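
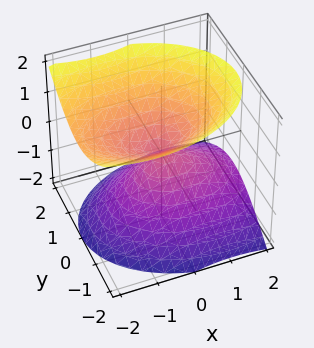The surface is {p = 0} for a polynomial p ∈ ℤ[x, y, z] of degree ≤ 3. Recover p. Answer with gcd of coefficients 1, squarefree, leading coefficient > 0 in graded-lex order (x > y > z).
1. I count 2 distinct pieces. They look like related sheets of one shape, so recover p as a whole.
2. deg p = 2. No degree-1 surface has this shape.
3. Checking where it meets the axes: it crosses the y-axis at the gridline y = 0; one x-axis crossing is at x = 0.
4. Together with the visible shape, these determine p as stated.

x^2 + x*z + 2*y^2 - 2*z^2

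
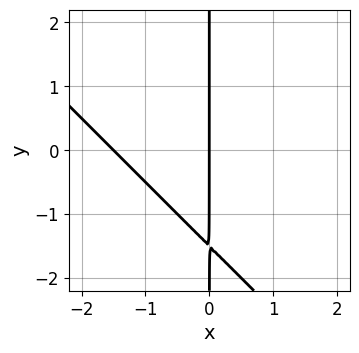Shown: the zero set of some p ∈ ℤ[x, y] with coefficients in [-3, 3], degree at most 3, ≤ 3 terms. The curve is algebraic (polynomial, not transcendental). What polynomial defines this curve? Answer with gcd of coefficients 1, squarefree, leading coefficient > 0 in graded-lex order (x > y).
2*x^2 + 2*x*y + 3*x

deg p = 2. No degree-1 curve has this shape.
From the visible intercepts: the visible y-axis segment lies entirely on the curve; one x-axis crossing is at x = 0.
Solving for integer coefficients yields p as stated.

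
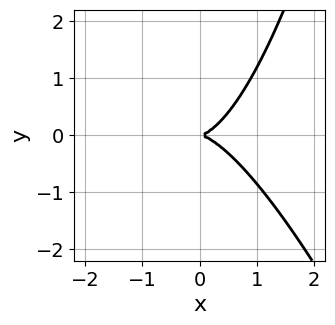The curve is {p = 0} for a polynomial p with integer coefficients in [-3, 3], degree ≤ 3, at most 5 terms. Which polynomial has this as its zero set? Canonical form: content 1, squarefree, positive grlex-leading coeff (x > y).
3*x^3 + x^2*y - 3*y^2

First, the degree is 3 — the shape is more complex than any degree-2 curve.
Next, observable constraints: it meets the y-axis at y = 0 (among the integer gridlines); it crosses the x-axis at the gridline x = 0.
Finally, these observations pin down the coefficients.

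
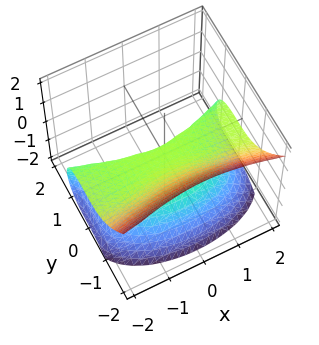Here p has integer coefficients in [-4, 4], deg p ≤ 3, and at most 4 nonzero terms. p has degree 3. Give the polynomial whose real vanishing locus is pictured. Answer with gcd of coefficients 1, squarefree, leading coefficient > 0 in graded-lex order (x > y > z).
(a) Degree: no degree-2 surface has this shape, so deg p = 3.
(b) From the visible intercepts: it meets the y-axis at y = 0 (among the integer gridlines); it meets the z-axis at z = 0 (among the integer gridlines).
(c) These observations pin down the coefficients. Check: (2, 0, 0) on the x-axis lies on the surface, and p(2, 0, 0) = 0. ✓

x^2*z + 2*y^3 + 3*z^2 + z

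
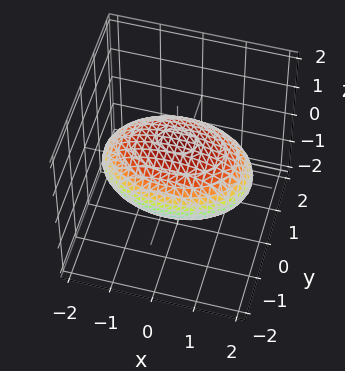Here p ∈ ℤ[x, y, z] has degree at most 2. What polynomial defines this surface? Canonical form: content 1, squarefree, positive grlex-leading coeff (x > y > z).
x^2 + 2*y^2 + 3*z^2 - 3

First, degree: a closed, bounded, convex surface; a quadric, so deg p = 2.
Then, symmetries: the z ↦ −z reflection is a symmetry, so z appears only in even powers; mirror symmetry y ↦ −y ⇒ only even powers of y; mirror symmetry x ↦ −x ⇒ only even powers of x.
Next, from the visible intercepts: among the integer gridlines, it crosses the z-axis at z ∈ {-1, 1}.
Finally, matching integer coefficients to the picture gives p.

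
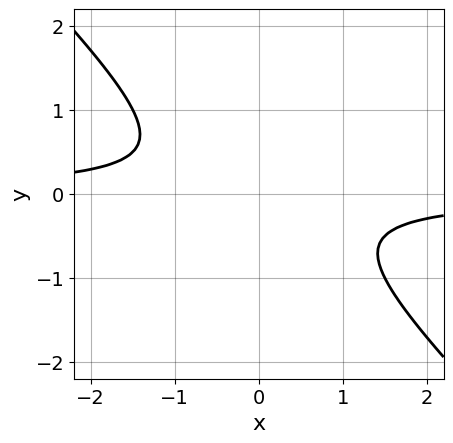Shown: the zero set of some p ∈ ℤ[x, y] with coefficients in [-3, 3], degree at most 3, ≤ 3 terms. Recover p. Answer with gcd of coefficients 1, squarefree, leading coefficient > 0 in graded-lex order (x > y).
2*x*y + 2*y^2 + 1

First, degree: the shape is more complex than any degree-1 curve, so deg p = 2.
Then, from the axis intercepts and sections: the curve avoids every integer x-axis point in the box; no y-intercept at any integer in the box.
Finally, assembling these constraints gives the stated polynomial.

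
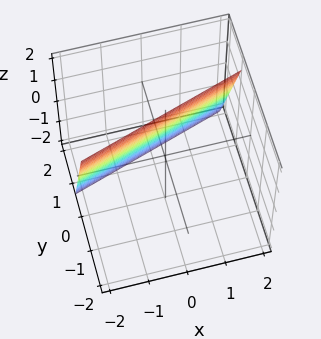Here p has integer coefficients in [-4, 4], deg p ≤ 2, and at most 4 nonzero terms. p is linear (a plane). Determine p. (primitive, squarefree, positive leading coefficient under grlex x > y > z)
x - 3*y - z + 2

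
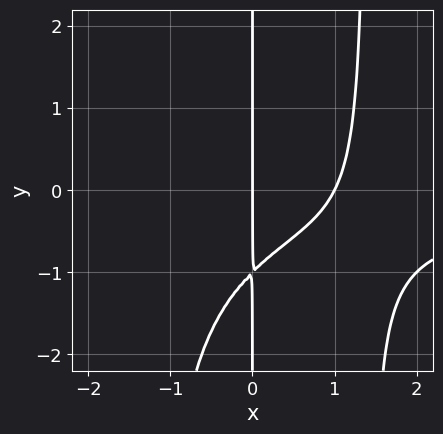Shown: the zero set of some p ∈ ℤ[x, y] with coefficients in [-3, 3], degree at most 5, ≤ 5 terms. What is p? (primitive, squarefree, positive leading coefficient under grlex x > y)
The degree is 4 — a generic line meets the curve in up to 4 points.
From the axis intercepts and sections: the x-axis gridline crossings are at x ∈ {0, 1}; the visible y-axis segment lies entirely on the curve.
Fitting integer coefficients to these (and the overall shape) gives p.

x^3*y + 2*x^2 - 2*x*y - 2*x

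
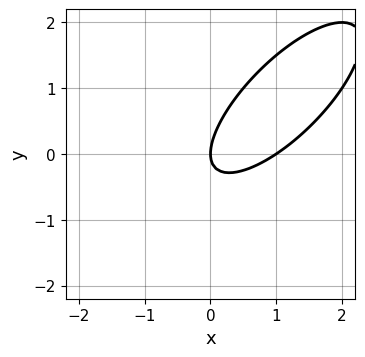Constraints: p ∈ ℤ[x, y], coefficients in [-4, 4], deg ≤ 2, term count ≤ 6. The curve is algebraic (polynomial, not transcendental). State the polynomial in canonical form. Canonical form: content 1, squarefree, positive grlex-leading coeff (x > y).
1. The degree is 2 — a generic line meets the curve in up to 2 points.
2. From the axis intercepts and sections: the x-axis gridline crossings are at x ∈ {0, 1}; it meets the y-axis at y = 0 (among the integer gridlines).
3. Matching integer coefficients to the picture gives p.

2*x^2 - 3*x*y + 2*y^2 - 2*x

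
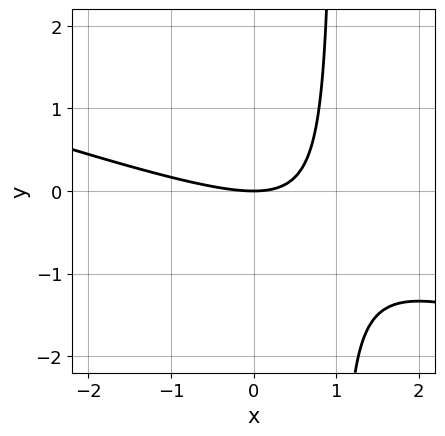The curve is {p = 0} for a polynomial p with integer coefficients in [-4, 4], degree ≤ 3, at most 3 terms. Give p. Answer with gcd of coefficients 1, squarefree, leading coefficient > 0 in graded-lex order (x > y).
First, degree: a generic line meets the curve in up to 2 points, so deg p = 2.
Next, reading off the gridlines: it meets the x-axis at x = 0 (among the integer gridlines); it meets the y-axis at y = 0 (among the integer gridlines).
Finally, these observations pin down the coefficients.

x^2 + 3*x*y - 3*y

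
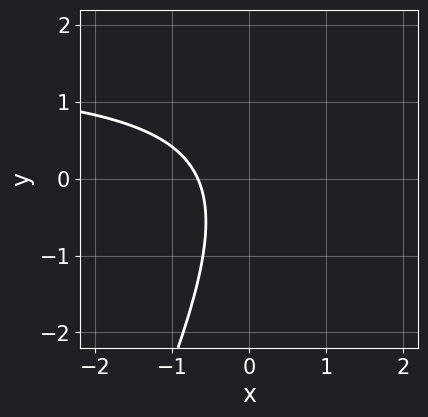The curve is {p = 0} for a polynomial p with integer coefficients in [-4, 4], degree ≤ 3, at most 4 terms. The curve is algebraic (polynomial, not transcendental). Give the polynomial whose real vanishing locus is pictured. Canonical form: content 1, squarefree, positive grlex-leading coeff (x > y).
(a) Degree: no degree-1 curve has this shape, so deg p = 2.
(b) From the axis intercepts and sections: it misses every integer gridline on the y-axis.
(c) Putting this together gives p.

2*x*y - y^2 - 3*x - 2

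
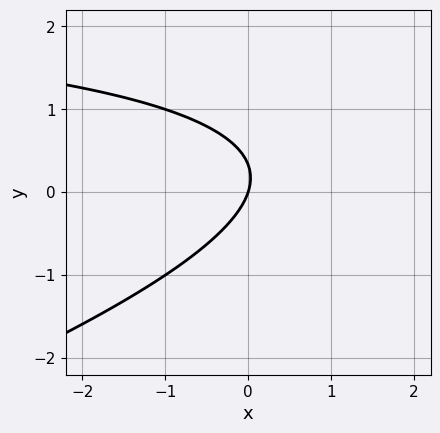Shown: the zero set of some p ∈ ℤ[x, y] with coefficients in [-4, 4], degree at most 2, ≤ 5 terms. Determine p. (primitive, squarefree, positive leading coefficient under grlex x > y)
x*y - 3*y^2 - 3*x + y

(a) The degree is 2 — the shape is more complex than any degree-1 curve.
(b) From the visible intercepts: it crosses the y-axis at the gridline y = 0; it crosses the x-axis at the gridline x = 0.
(c) The integer polynomial consistent with all of this is the stated p.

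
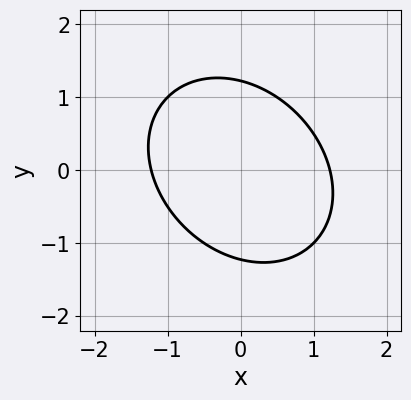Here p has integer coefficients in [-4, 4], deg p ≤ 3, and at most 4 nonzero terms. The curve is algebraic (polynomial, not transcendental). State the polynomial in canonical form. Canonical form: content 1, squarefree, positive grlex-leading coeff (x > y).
2*x^2 + x*y + 2*y^2 - 3

(a) Degree: a generic line meets the curve in up to 2 points, so deg p = 2.
(b) The integer polynomial consistent with all of this is the stated p.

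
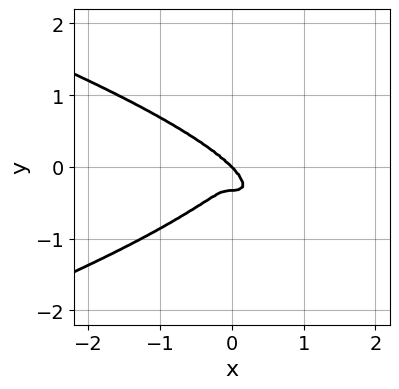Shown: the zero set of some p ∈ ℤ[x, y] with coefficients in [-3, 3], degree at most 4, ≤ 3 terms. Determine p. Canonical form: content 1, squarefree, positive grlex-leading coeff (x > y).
1. The degree is 4 — the shape is more complex than any degree-3 curve.
2. Against the integer gridlines: it meets the x-axis at x = 0 (among the integer gridlines); it meets the y-axis at y = 0 (among the integer gridlines).
3. These observations pin down the coefficients.

3*y^4 + x^3 + y^3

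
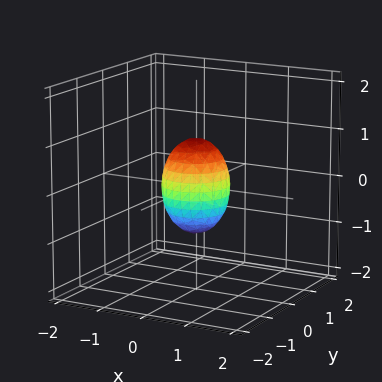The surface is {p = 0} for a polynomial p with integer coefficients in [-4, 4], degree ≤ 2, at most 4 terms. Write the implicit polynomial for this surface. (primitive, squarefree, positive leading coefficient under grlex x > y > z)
2*x^2 + 2*y^2 + z^2 - 1

First, the degree is 2 — bounded and convex; a quadric.
Then, symmetries: it's symmetric under z → −z, forcing even powers of z; rotational symmetry about the z-axis ⇒ p depends on x, y only through x² + y².
Then, from the visible intercepts: among the integer gridlines, it crosses the z-axis at z ∈ {-1, 1}; a circular section at z = 0 has radius between 0 and 1.
Finally, the integer polynomial consistent with all of this is the stated p.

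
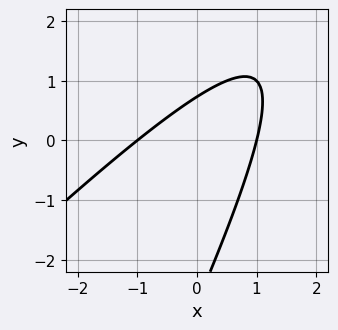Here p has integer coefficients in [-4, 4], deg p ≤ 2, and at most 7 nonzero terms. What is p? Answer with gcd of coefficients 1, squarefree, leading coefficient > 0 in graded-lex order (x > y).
(a) Degree: the shape is more complex than any degree-1 curve, so deg p = 2.
(b) From the axis intercepts and sections: among the integer gridlines, it crosses the x-axis at x ∈ {-1, 1}.
(c) Together with the visible shape, these determine p as stated.

2*x^2 - 3*x*y + y^2 + 2*y - 2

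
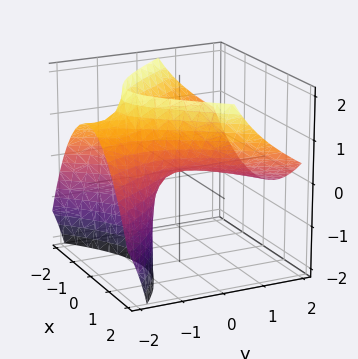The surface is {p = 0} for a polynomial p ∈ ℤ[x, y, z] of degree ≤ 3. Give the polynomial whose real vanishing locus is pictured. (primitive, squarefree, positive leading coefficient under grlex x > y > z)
2*x^2 - y^2 - 3*y*z - 3*z

1. The degree is 2 — no degree-1 surface has this shape.
2. Reading off the gridlines: it meets the z-axis at z = 0 (among the integer gridlines); it meets the x-axis at x = 0 (among the integer gridlines); it meets the y-axis at y = 0 (among the integer gridlines).
3. Fitting integer coefficients to these (and the overall shape) gives p.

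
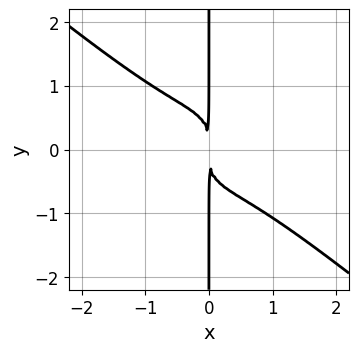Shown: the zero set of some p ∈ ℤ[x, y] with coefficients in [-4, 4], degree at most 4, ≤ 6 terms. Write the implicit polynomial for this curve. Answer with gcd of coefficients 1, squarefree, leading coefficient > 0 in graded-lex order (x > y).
3*x^4 - 2*x^2*y^2 + 3*x*y^3 + 3*x^2

(a) deg p = 4. A generic line meets the curve in up to 4 points.
(b) From the axis intercepts and sections: every point of the y-axis in the box is on the curve.
(c) These observations pin down the coefficients.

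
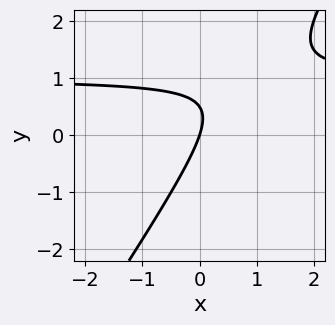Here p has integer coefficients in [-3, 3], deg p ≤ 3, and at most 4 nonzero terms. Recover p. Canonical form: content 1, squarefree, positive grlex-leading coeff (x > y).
First, deg p = 2.
Next, from the axis intercepts and sections: it crosses the y-axis at the gridline y = 0; it crosses the x-axis at the gridline x = 0.
Finally, these observations pin down the coefficients.

3*x*y - 2*y^2 - 3*x + y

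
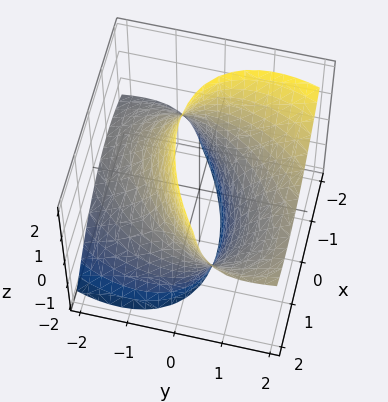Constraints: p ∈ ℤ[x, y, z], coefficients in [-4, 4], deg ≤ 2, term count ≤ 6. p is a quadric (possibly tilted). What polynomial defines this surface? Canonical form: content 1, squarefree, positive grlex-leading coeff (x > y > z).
First, the degree is 2 — no degree-1 surface has this shape.
Then, against the integer gridlines: the surface avoids every integer z-axis point in the box.
Finally, matching integer coefficients to the picture gives p.

x^2 - x*y + y^2 - 2*y*z - 2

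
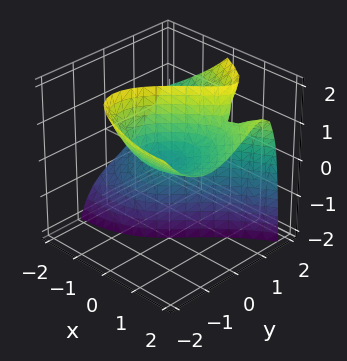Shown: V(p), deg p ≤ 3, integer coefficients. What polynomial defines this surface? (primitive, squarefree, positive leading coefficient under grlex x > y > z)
y^3 - x^2 + 2*x*z - 2*y*z

1. Degree: no degree-2 surface has this shape, so deg p = 3.
2. Reading off the gridlines: it crosses the x-axis at the gridline x = 0; one y-axis crossing is at y = 0; every point of the z-axis in the box is on the surface.
3. Solving for integer coefficients yields p as stated.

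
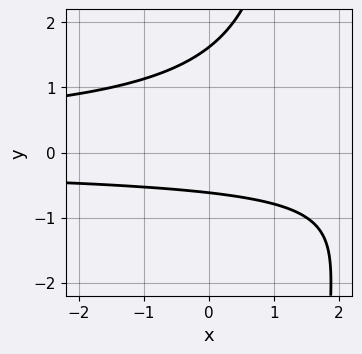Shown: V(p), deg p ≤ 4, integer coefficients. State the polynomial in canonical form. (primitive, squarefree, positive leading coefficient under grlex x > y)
2*x*y^2 - 3*y^2 + 3*y + 3

(a) The degree is 3 — a generic line meets the curve in up to 3 points.
(b) From the axis intercepts and sections: it misses every integer gridline on the x-axis.
(c) Fitting integer coefficients to these (and the overall shape) gives p.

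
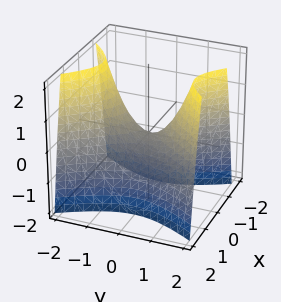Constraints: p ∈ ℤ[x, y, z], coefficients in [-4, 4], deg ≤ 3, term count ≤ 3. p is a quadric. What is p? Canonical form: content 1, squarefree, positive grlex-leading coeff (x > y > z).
1. Degree: a hyperbolic paraboloid; a quadric, so deg p = 2.
2. Symmetries: mirror symmetry y ↦ −y ⇒ only even powers of y; it's symmetric under x → −x, forcing even powers of x.
3. Observable constraints: it crosses the z-axis at the gridline z = 0; one y-axis crossing is at y = 0; it crosses the x-axis at the gridline x = 0.
4. Putting this together gives p.

2*x^2 - y^2 + z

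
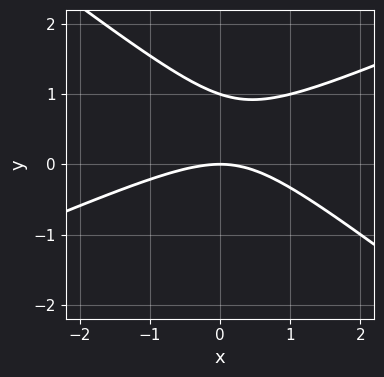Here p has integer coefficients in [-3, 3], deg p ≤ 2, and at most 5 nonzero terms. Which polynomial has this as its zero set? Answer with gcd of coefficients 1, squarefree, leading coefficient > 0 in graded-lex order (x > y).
First, the degree is 2 — no degree-1 curve has this shape.
Then, checking where it meets the axes: one x-axis crossing is at x = 0; among the integer gridlines, it crosses the y-axis at y ∈ {0, 1}.
Finally, together with the visible shape, these determine p as stated.

x^2 - x*y - 3*y^2 + 3*y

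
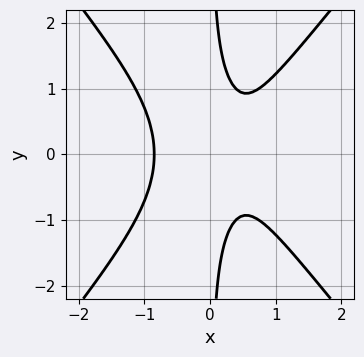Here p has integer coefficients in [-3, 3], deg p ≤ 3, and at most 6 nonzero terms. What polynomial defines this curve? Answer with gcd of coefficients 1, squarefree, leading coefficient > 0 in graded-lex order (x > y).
3*x^3 - 2*x*y^2 - x + 1

(a) The degree is 3 — no degree-2 curve has this shape.
(b) Symmetries: the y ↦ −y reflection is a symmetry, so y appears only in even powers.
(c) From the visible intercepts: it misses every integer gridline on the y-axis.
(d) Fitting integer coefficients to these (and the overall shape) gives p.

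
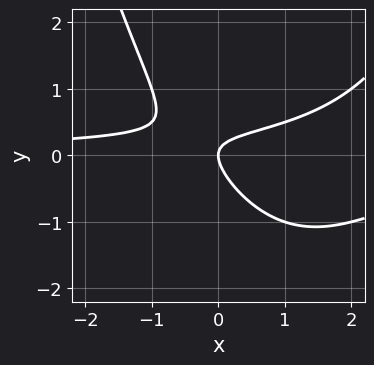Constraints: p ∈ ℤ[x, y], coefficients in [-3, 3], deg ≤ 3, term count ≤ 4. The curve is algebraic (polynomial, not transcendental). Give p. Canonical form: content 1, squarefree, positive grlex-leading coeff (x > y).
First, degree: the shape is more complex than any degree-2 curve, so deg p = 3.
Next, from the visible intercepts: one x-axis crossing is at x = 0; it crosses the y-axis at the gridline y = 0.
Finally, these observations pin down the coefficients.

x^2*y - 2*x*y - 2*y^2 + x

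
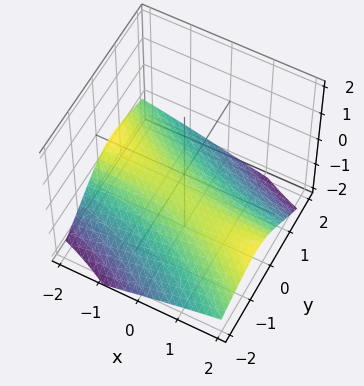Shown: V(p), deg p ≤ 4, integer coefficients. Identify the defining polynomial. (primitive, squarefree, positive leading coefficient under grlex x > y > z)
2*x*y*z - 2*z^3 - 3*y^2 + z^2 - 3

First, deg p = 3.
Then, reading off the gridlines: the surface avoids every integer x-axis point in the box; the surface avoids every integer y-axis point in the box; it crosses the z-axis at the gridline z = -1.
Finally, fitting integer coefficients to these (and the overall shape) gives p.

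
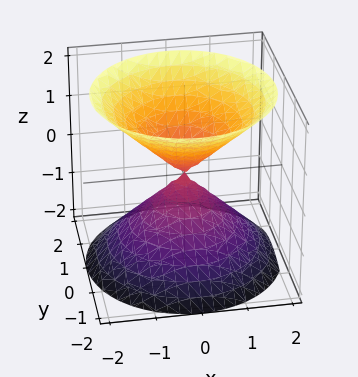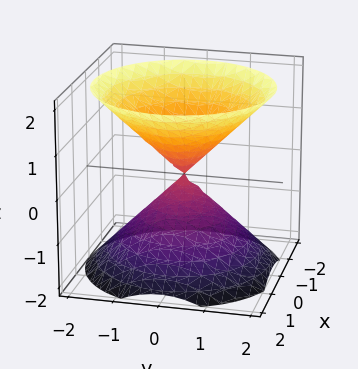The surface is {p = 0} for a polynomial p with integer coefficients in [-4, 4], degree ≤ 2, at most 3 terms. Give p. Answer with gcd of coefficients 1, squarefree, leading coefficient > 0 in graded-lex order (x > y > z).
x^2 + y^2 - z^2

1. The picture has 2 separate pieces. They look like related sheets of one shape, so recover p as a whole.
2. deg p = 2. Two nappes meeting at a single point; a quadric.
3. Symmetries: the z ↦ −z reflection is a symmetry, so z appears only in even powers; rotational symmetry about the z-axis ⇒ p depends on x, y only through x² + y².
4. From the visible intercepts: it meets the y-axis at y = 0 (among the integer gridlines); it crosses the z-axis at the gridline z = 0; it crosses the x-axis at the gridline x = 0.
5. Assembling these constraints gives the stated polynomial.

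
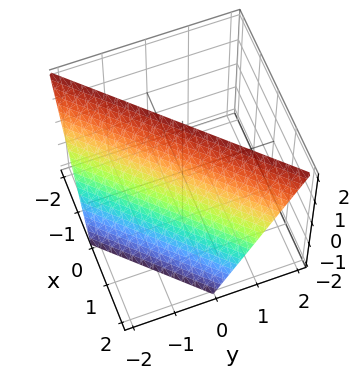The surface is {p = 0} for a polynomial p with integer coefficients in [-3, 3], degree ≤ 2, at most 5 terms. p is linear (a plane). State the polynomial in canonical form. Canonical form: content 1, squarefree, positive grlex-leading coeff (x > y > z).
First, the degree is 1 — the surface is flat (a plane).
Next, checking where it meets the axes: it crosses the x-axis at the gridline x = 1; it meets the z-axis at z = 2 (among the integer gridlines); one y-axis crossing is at y = -1.
Finally, together with the visible shape, these determine p as stated.

2*x - 2*y + z - 2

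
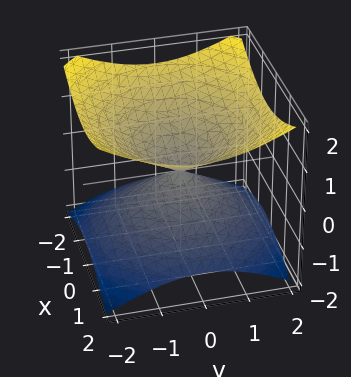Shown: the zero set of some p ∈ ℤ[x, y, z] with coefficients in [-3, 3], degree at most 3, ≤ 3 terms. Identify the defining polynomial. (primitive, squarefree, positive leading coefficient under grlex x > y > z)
x^2 + y^2 - 2*z^2

First, deg p = 2. Two nappes meeting at a single point; a quadric.
Next, symmetries: the z ↦ −z reflection is a symmetry, so z appears only in even powers; the z-axis is an axis of rotation, so x and y enter only as x² + y².
Next, from the axis intercepts and sections: it crosses the x-axis at the gridline x = 0; a circular section at z = -1 has radius between 1 and 2.
Finally, fitting integer coefficients to these (and the overall shape) gives p.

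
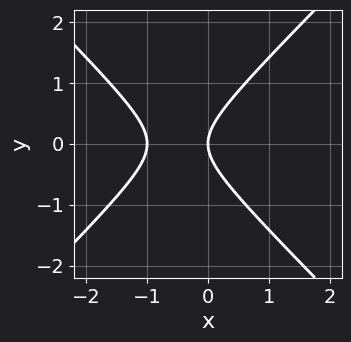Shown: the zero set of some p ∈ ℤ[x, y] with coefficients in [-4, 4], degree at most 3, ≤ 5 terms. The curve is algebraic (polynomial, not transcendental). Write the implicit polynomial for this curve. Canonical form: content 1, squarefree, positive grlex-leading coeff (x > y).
x^2 - y^2 + x

1. Degree: no degree-1 curve has this shape, so deg p = 2.
2. Symmetries: mirror symmetry y ↦ −y ⇒ only even powers of y.
3. From the axis intercepts and sections: one y-axis crossing is at y = 0; the x-axis gridline crossings are at x ∈ {-1, 0}.
4. Together with the visible shape, these determine p as stated.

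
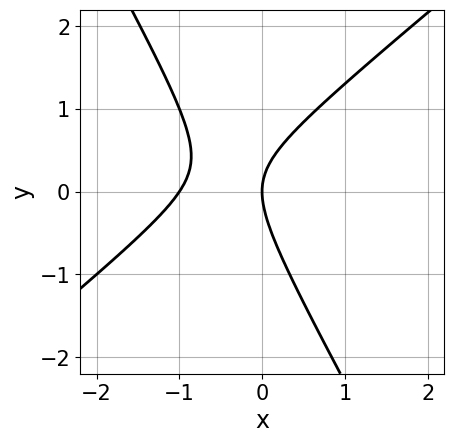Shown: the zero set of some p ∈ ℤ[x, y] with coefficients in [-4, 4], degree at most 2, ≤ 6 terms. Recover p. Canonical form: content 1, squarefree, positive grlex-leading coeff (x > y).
3*x^2 - 2*x*y - 2*y^2 + 3*x

The degree is 2 — a generic line meets the curve in up to 2 points.
Checking where it meets the axes: it crosses the y-axis at the gridline y = 0; among the integer gridlines, it crosses the x-axis at x ∈ {-1, 0}.
Solving for integer coefficients yields p as stated.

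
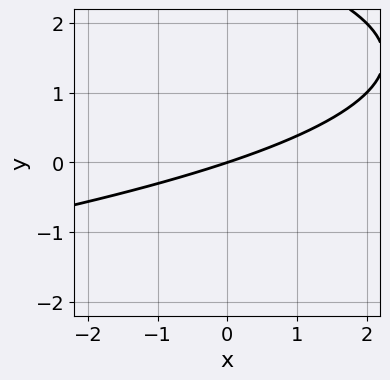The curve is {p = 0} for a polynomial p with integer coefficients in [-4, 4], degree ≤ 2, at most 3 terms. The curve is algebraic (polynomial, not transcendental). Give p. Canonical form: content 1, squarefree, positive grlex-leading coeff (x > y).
Degree: the shape is more complex than any degree-1 curve, so deg p = 2.
Checking where it meets the axes: one x-axis crossing is at x = 0; it meets the y-axis at y = 0 (among the integer gridlines).
Putting this together gives p.

y^2 + x - 3*y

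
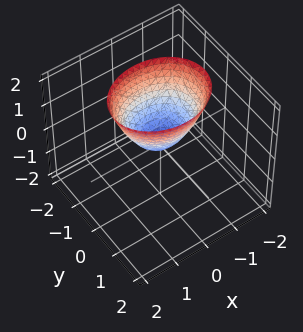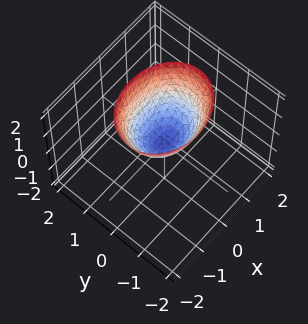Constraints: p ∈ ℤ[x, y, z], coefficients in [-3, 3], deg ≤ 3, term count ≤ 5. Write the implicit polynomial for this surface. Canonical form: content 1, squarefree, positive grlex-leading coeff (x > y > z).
The degree is 2 — a paraboloid; a quadric.
Symmetries: the x ↦ −x reflection is a symmetry, so x appears only in even powers; it's symmetric under y → −y, forcing even powers of y.
Observable constraints: one y-axis crossing is at y = 0; one z-axis crossing is at z = 0.
Assembling these constraints gives the stated polynomial.

2*x^2 + 3*y^2 - 2*z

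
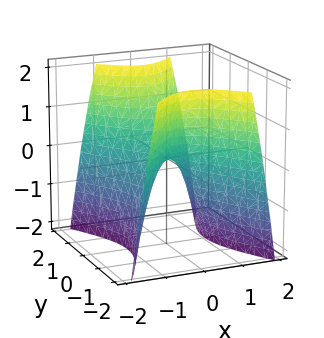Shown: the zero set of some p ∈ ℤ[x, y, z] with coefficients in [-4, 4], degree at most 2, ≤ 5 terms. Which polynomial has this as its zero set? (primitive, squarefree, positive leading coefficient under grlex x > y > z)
2*x^2 - y^2 + z

(a) Degree: a hyperbolic paraboloid; a quadric, so deg p = 2.
(b) Symmetries: it's symmetric under x → −x, forcing even powers of x; mirror symmetry y ↦ −y ⇒ only even powers of y.
(c) Reading off the gridlines: it crosses the x-axis at the gridline x = 0; it meets the z-axis at z = 0 (among the integer gridlines); one y-axis crossing is at y = 0.
(d) The integer polynomial consistent with all of this is the stated p.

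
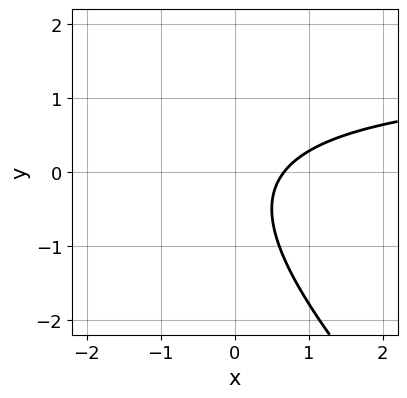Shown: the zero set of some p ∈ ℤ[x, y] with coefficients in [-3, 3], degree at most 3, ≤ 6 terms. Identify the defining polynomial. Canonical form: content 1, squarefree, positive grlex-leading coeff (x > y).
2*x*y + 2*y^2 - 3*x + y + 2

Degree: no degree-1 curve has this shape, so deg p = 2.
From the visible intercepts: it misses every integer gridline on the y-axis.
The integer polynomial consistent with all of this is the stated p.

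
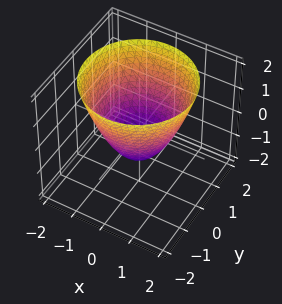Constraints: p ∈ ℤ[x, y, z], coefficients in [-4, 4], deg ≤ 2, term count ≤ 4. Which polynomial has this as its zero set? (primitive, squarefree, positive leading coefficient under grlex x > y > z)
(a) The degree is 2 — the shape is more complex than any degree-1 surface.
(b) Symmetries: the z-axis is an axis of rotation, so x and y enter only as x² + y².
(c) Reading off the gridlines: a circular section at z = 2 has radius between 1 and 2; it meets the z-axis at z = -1 (among the integer gridlines); among the integer gridlines, it crosses the y-axis at y ∈ {-1, 1}; the x-axis gridline crossings are at x ∈ {-1, 1}.
(d) Solving for integer coefficients yields p as stated.

x^2 + y^2 - z - 1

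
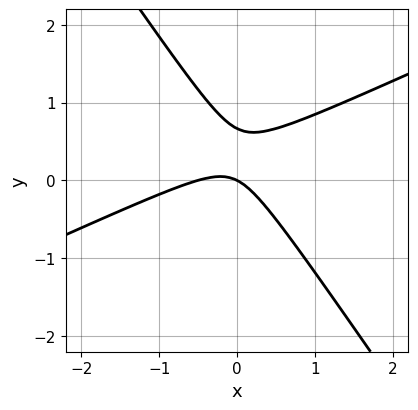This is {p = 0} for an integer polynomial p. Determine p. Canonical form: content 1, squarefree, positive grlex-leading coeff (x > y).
2*x^2 - 3*x*y - 3*y^2 + x + 2*y

First, degree: the shape is more complex than any degree-1 curve, so deg p = 2.
Then, from the axis intercepts and sections: one x-axis crossing is at x = 0; it meets the y-axis at y = 0 (among the integer gridlines).
Finally, matching integer coefficients to the picture gives p.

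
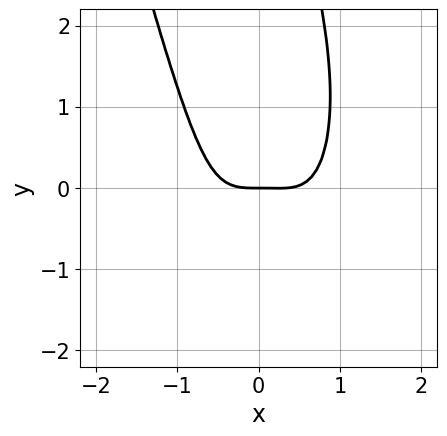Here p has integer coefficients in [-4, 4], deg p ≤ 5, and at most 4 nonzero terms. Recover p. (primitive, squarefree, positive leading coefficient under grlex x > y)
(a) deg p = 4.
(b) From the visible intercepts: one x-axis crossing is at x = 0; it meets the y-axis at y = 0 (among the integer gridlines).
(c) These observations pin down the coefficients.

3*x^4 - x^3 + x*y^2 - 2*y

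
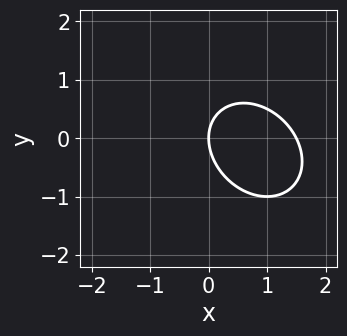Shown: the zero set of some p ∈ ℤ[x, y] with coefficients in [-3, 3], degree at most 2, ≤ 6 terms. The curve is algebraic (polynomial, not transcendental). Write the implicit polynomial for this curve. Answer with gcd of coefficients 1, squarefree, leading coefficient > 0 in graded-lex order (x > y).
2*x^2 + x*y + 2*y^2 - 3*x

1. The degree is 2 — no degree-1 curve has this shape.
2. From the visible intercepts: it crosses the y-axis at the gridline y = 0; one x-axis crossing is at x = 0.
3. The integer polynomial consistent with all of this is the stated p.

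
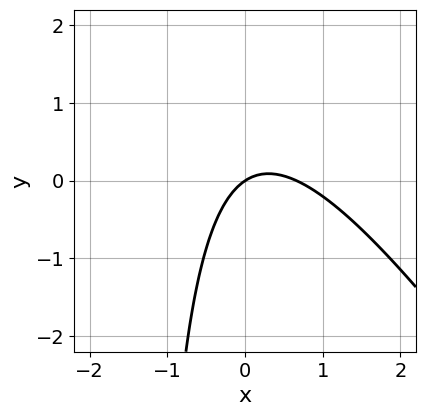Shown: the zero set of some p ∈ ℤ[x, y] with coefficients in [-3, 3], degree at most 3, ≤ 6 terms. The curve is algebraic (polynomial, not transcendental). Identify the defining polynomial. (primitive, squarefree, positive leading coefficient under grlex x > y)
First, degree: the shape is more complex than any degree-1 curve, so deg p = 2.
Then, reading off the gridlines: it crosses the x-axis at the gridline x = 0; it meets the y-axis at y = 0 (among the integer gridlines).
Finally, putting this together gives p.

3*x^2 + 2*x*y - 2*x + 3*y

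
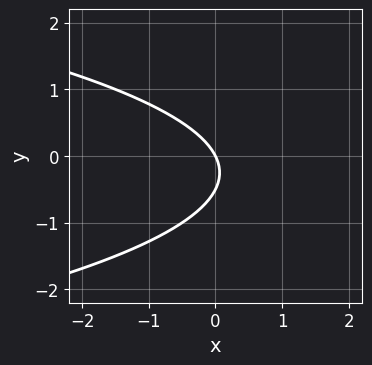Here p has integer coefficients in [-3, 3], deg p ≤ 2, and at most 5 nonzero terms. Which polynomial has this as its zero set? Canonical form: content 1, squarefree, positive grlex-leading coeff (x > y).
2*y^2 + 2*x + y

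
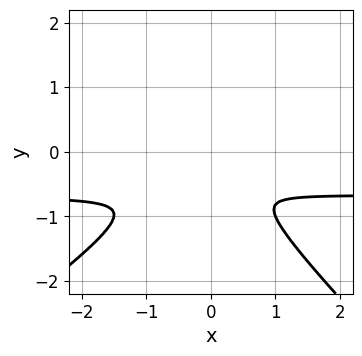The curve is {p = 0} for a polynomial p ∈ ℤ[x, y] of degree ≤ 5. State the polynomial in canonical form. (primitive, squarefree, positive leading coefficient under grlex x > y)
2*x^2*y^2 - x*y^3 - 3*y^4 - 3*x^2*y - 3*x^2

First, deg p = 4. A generic line meets the curve in up to 4 points.
Finally, solving for integer coefficients yields p as stated.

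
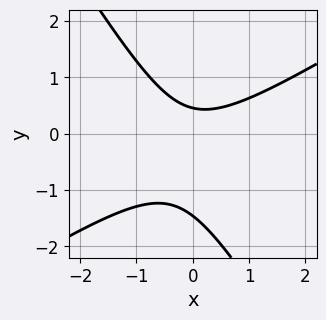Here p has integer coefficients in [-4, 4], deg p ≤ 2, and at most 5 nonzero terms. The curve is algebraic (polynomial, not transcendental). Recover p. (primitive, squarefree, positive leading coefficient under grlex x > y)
3*x^2 - 3*x*y - 3*y^2 - 3*y + 2

First, deg p = 2. The shape is more complex than any degree-1 curve.
Then, against the integer gridlines: no x-intercept at any integer in the box.
Finally, together with the visible shape, these determine p as stated.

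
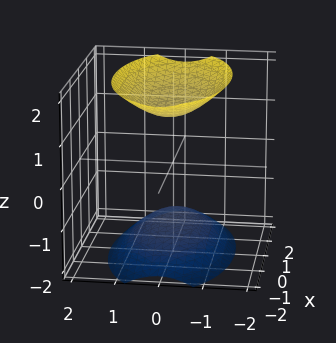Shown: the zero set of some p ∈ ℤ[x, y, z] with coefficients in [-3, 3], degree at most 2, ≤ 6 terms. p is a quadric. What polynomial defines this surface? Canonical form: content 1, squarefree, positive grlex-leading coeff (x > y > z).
x^2 + 3*y^2 - 2*z^2 + 3

I count 2 distinct pieces. Treating them together as one polynomial.
deg p = 2. Two sheets facing apart; a quadric.
Symmetries: it's symmetric under y → −y, forcing even powers of y; it's symmetric under z → −z, forcing even powers of z; mirror symmetry x ↦ −x ⇒ only even powers of x.
From the visible intercepts: it misses every integer gridline on the x-axis; it misses every integer gridline on the y-axis.
Putting this together gives p.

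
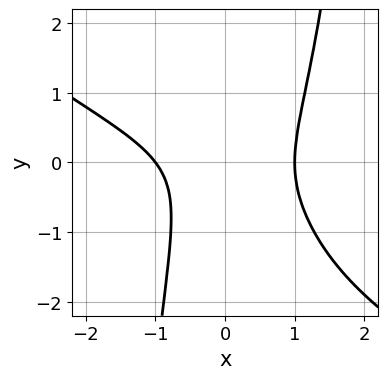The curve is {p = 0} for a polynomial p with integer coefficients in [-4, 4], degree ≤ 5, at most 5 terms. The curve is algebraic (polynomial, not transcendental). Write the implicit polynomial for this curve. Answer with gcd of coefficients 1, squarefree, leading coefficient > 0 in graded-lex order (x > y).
Degree: a generic line meets the curve in up to 4 points, so deg p = 4.
Against the integer gridlines: the x-axis gridline crossings are at x ∈ {-1, 1}; no y-intercept at any integer in the box.
The integer polynomial consistent with all of this is the stated p.

2*x^4 + 3*x^3*y - 3*x^2*y - 2*y^2 - 2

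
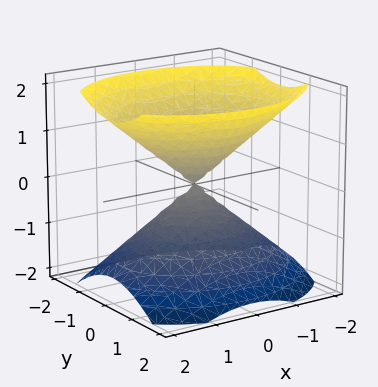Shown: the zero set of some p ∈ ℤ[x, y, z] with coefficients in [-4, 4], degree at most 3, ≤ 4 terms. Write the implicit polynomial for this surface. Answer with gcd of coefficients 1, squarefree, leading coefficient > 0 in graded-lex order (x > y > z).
2*x^2 + 3*y^2 - 3*z^2

First, there are 2 components. They look like related sheets of one shape, so recover p as a whole.
Next, deg p = 2. A double cone through the origin; a quadric.
Next, symmetries: it's symmetric under z → −z, forcing even powers of z; the x ↦ −x reflection is a symmetry, so x appears only in even powers; the y ↦ −y reflection is a symmetry, so y appears only in even powers.
Then, checking where it meets the axes: one x-axis crossing is at x = 0; it meets the z-axis at z = 0 (among the integer gridlines); it crosses the y-axis at the gridline y = 0.
Finally, assembling these constraints gives the stated polynomial.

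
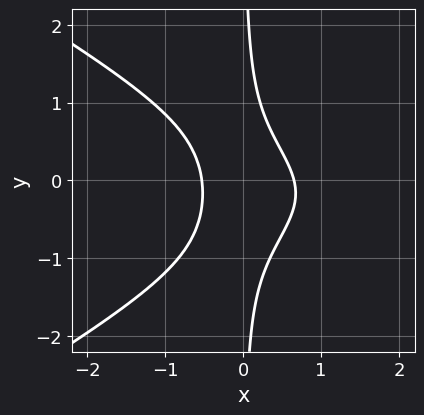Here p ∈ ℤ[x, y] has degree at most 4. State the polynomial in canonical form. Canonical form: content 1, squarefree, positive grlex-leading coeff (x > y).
1. Degree: the shape is more complex than any degree-2 curve, so deg p = 3.
2. Observable constraints: it misses every integer gridline on the y-axis.
3. Assembling these constraints gives the stated polynomial.

x^3 - 3*x*y^2 - 3*x^2 - x*y + 1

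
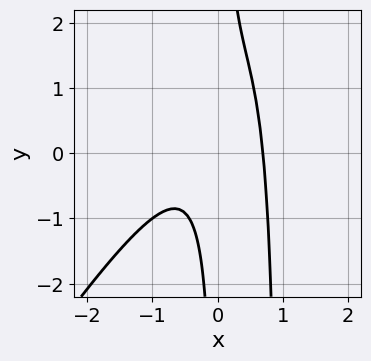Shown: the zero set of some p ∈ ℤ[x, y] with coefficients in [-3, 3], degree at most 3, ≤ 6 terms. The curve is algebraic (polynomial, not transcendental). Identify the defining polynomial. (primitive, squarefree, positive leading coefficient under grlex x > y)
3*x^3 - 2*x^2*y + 2*x*y - 1

The degree is 3 — a generic line meets the curve in up to 3 points.
Against the integer gridlines: no y-intercept at any integer in the box.
Together with the visible shape, these determine p as stated.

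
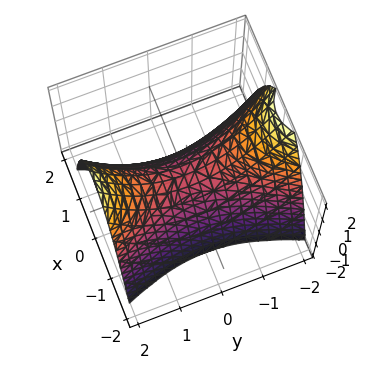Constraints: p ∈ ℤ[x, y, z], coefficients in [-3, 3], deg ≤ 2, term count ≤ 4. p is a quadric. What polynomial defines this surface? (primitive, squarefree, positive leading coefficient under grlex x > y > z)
3*x^2 - y^2 + 2*z

(a) The degree is 2 — a saddle surface; a quadric.
(b) Symmetries: it's symmetric under x → −x, forcing even powers of x; the y ↦ −y reflection is a symmetry, so y appears only in even powers.
(c) Reading off the gridlines: it meets the y-axis at y = 0 (among the integer gridlines); it meets the z-axis at z = 0 (among the integer gridlines); it crosses the x-axis at the gridline x = 0.
(d) These observations pin down the coefficients.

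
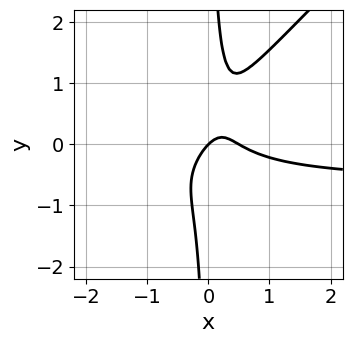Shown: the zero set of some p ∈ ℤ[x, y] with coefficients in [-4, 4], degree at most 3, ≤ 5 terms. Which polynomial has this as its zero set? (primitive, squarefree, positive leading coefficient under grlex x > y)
First, the degree is 3 — no degree-2 curve has this shape.
Next, from the visible intercepts: it crosses the y-axis at the gridline y = 0; it meets the x-axis at x = 0 (among the integer gridlines).
Finally, matching integer coefficients to the picture gives p.

3*x^2*y - 3*x*y^2 + 2*x^2 - x + y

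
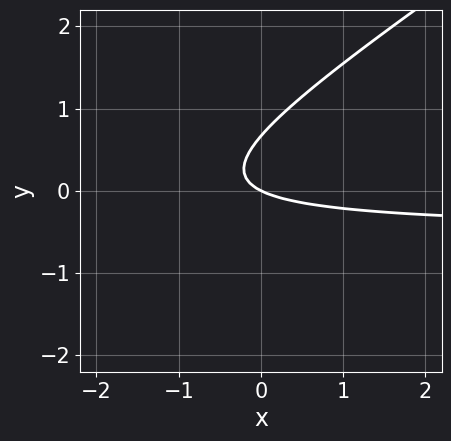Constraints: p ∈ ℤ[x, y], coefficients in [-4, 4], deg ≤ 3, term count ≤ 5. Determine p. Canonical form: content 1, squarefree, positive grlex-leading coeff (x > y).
1. deg p = 2. A generic line meets the curve in up to 2 points.
2. From the visible intercepts: it crosses the y-axis at the gridline y = 0; it crosses the x-axis at the gridline x = 0.
3. Putting this together gives p.

2*x*y - 3*y^2 + x + 2*y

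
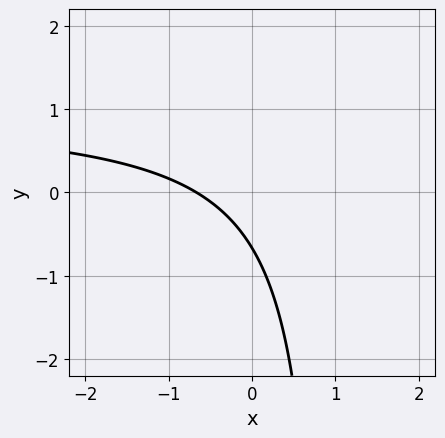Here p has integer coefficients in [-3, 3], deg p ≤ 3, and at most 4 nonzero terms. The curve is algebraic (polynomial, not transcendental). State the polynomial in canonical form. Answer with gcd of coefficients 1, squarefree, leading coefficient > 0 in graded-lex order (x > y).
3*x*y - 3*x - 3*y - 2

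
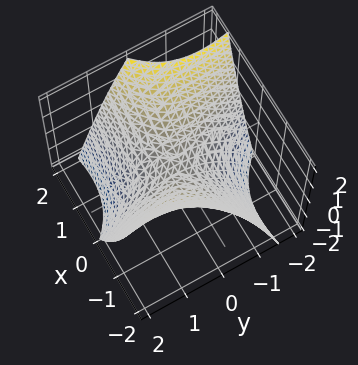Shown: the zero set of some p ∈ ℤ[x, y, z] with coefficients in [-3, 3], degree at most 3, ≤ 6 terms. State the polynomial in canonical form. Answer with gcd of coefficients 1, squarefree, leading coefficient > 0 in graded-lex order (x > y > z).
x^2 - 2*x*y - y^2 - 2*z

First, the degree is 2 — the shape is more complex than any degree-1 surface.
Then, observable constraints: one z-axis crossing is at z = 0; it crosses the y-axis at the gridline y = 0; it meets the x-axis at x = 0 (among the integer gridlines).
Finally, assembling these constraints gives the stated polynomial.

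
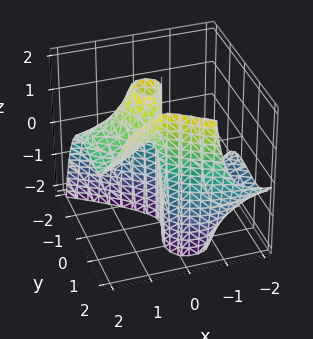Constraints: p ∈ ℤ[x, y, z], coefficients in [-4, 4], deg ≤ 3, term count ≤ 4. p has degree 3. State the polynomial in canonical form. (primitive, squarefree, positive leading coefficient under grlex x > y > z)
2*x^2*z - 2*y^3 + 3*y^2 - 3*x

First, degree: a generic line meets the surface in up to 3 points, so deg p = 3.
Next, from the axis intercepts and sections: one x-axis crossing is at x = 0; the visible z-axis segment lies entirely on the surface; one y-axis crossing is at y = 0.
Finally, matching integer coefficients to the picture gives p.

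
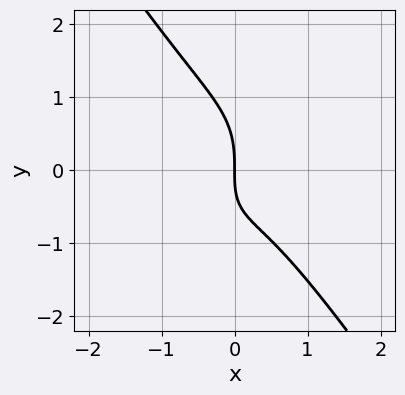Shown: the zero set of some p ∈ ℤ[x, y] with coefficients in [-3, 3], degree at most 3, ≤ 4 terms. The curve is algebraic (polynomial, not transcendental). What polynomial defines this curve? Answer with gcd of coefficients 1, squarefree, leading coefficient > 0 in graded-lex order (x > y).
3*x^3 + y^3 + x*y + 2*x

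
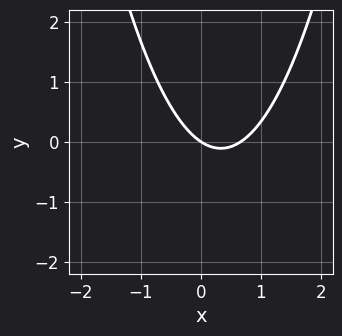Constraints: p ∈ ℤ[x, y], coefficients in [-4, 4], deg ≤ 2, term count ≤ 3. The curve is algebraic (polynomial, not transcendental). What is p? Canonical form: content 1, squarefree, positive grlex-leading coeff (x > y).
3*x^2 - 2*x - 3*y

Degree: no degree-1 curve has this shape, so deg p = 2.
From the axis intercepts and sections: it crosses the x-axis at the gridline x = 0; one y-axis crossing is at y = 0.
Together with the visible shape, these determine p as stated.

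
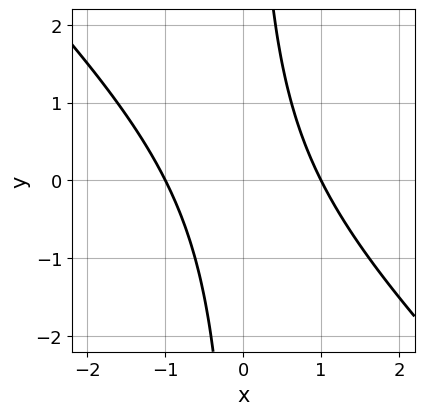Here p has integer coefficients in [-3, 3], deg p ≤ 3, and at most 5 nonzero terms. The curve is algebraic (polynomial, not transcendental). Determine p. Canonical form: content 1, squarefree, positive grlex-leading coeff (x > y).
1. deg p = 2. No degree-1 curve has this shape.
2. Reading off the gridlines: no y-intercept at any integer in the box; among the integer gridlines, it crosses the x-axis at x ∈ {-1, 1}.
3. Together with the visible shape, these determine p as stated.

x^2 + x*y - 1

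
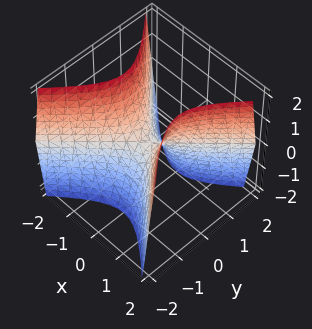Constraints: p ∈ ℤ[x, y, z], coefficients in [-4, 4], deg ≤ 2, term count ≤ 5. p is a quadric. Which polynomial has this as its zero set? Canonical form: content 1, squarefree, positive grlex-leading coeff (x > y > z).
2*x^2 - 2*y^2 - z

deg p = 2. A saddle surface; a quadric.
Symmetries: the x ↦ −x reflection is a symmetry, so x appears only in even powers; it's symmetric under y → −y, forcing even powers of y.
Reading off the gridlines: one y-axis crossing is at y = 0; it crosses the z-axis at the gridline z = 0; it meets the x-axis at x = 0 (among the integer gridlines).
Fitting integer coefficients to these (and the overall shape) gives p.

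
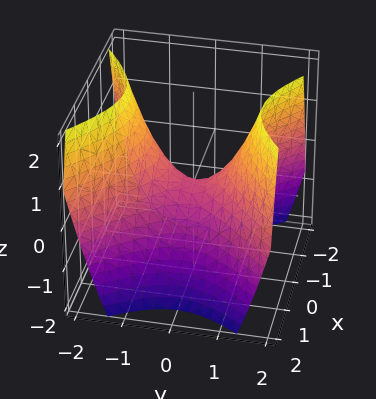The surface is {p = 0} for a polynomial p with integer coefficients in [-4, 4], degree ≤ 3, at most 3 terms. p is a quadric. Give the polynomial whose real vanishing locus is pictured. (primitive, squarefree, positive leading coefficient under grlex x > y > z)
The degree is 2 — a hyperbolic paraboloid; a quadric.
Symmetries: mirror symmetry y ↦ −y ⇒ only even powers of y; mirror symmetry x ↦ −x ⇒ only even powers of x.
From the axis intercepts and sections: it crosses the y-axis at the gridline y = 0; one x-axis crossing is at x = 0; it meets the z-axis at z = 0 (among the integer gridlines).
Assembling these constraints gives the stated polynomial.

x^2 - y^2 + z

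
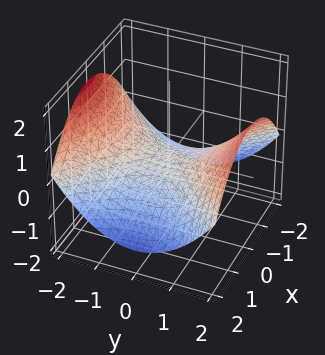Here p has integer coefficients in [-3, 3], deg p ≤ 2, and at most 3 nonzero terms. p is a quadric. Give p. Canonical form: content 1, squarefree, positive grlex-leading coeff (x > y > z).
(a) deg p = 2. A saddle surface; a quadric.
(b) Symmetries: it's symmetric under y → −y, forcing even powers of y; the x ↦ −x reflection is a symmetry, so x appears only in even powers.
(c) Reading off the gridlines: it crosses the x-axis at the gridline x = 0; one z-axis crossing is at z = 0; one y-axis crossing is at y = 0.
(d) The integer polynomial consistent with all of this is the stated p.

x^2 - y^2 + 3*z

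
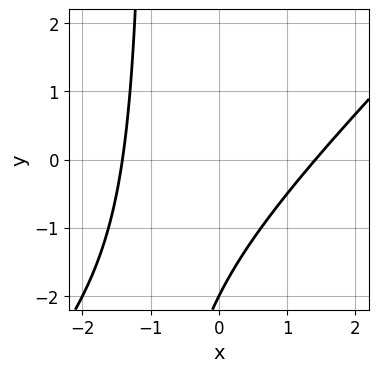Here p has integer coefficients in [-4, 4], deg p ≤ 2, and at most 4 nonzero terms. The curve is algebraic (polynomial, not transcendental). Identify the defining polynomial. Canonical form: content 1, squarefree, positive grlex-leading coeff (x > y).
The degree is 2 — no degree-1 curve has this shape.
Observable constraints: it meets the y-axis at y = -2 (among the integer gridlines).
Putting this together gives p.

x^2 - x*y - y - 2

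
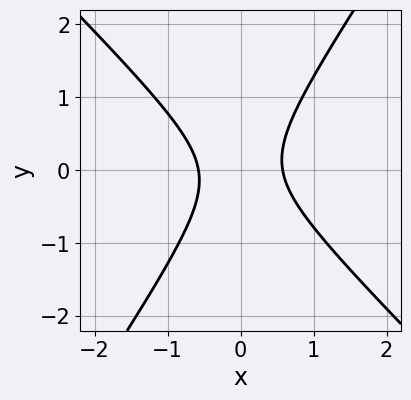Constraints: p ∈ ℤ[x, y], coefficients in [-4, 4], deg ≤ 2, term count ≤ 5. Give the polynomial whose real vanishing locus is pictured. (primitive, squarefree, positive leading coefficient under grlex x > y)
3*x^2 + x*y - 2*y^2 - 1

(a) deg p = 2.
(b) From the axis intercepts and sections: it misses every integer gridline on the y-axis.
(c) The integer polynomial consistent with all of this is the stated p.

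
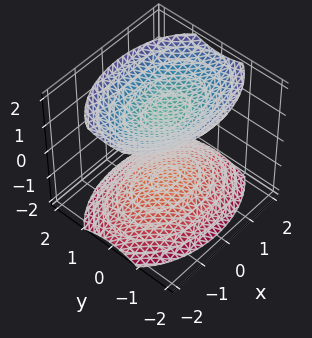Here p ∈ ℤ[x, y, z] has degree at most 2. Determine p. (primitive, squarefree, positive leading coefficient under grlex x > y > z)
x^2 + 2*y^2 - 2*z^2 + 3

1. The picture has 2 separate pieces.
2. deg p = 2.
3. Symmetries: it's symmetric under z → −z, forcing even powers of z; the y ↦ −y reflection is a symmetry, so y appears only in even powers; the x ↦ −x reflection is a symmetry, so x appears only in even powers.
4. From the axis intercepts and sections: the surface avoids every integer y-axis point in the box; no x-intercept at any integer in the box.
5. The integer polynomial consistent with all of this is the stated p.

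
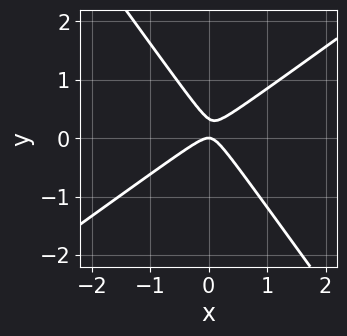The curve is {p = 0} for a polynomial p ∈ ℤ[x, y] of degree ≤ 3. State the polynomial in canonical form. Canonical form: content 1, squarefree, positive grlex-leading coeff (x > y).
3*x^2 - 2*x*y - 3*y^2 + y

deg p = 2. A generic line meets the curve in up to 2 points.
From the visible intercepts: it meets the y-axis at y = 0 (among the integer gridlines); it meets the x-axis at x = 0 (among the integer gridlines).
These observations pin down the coefficients.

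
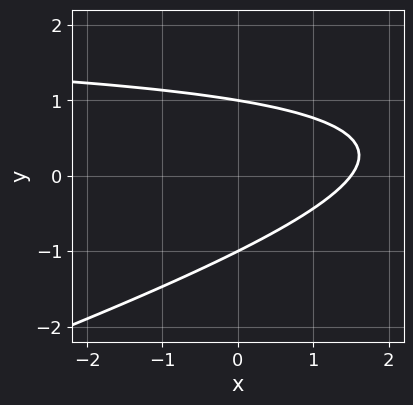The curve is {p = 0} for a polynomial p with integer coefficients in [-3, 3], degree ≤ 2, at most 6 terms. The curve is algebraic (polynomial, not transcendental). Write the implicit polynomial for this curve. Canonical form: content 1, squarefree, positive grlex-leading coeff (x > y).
x*y - 3*y^2 - 2*x + 3

1. Degree: a generic line meets the curve in up to 2 points, so deg p = 2.
2. Against the integer gridlines: among the integer gridlines, it crosses the y-axis at y ∈ {-1, 1}.
3. These observations pin down the coefficients.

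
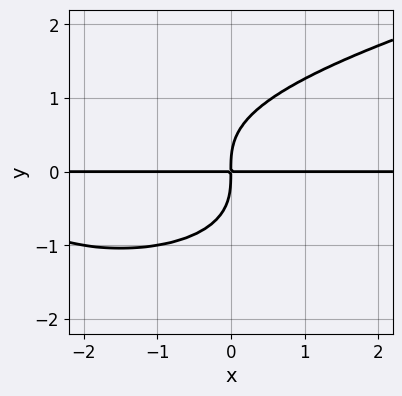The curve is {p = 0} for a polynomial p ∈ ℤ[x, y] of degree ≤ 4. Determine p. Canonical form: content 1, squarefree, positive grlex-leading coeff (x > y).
2*y^4 - x^2*y - 3*x*y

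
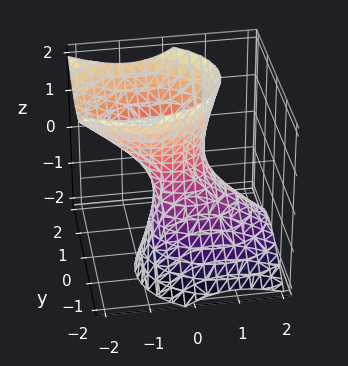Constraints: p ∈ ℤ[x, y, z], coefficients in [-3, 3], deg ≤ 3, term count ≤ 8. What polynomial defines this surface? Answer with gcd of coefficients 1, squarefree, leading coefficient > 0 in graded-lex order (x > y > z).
1. The degree is 2 — a generic line meets the surface in up to 2 points.
2. From the axis intercepts and sections: no z-intercept at any integer in the box.
3. These observations pin down the coefficients.

2*x^2 + 2*x*z + 3*y^2 - 2*y*z - z^2 - 1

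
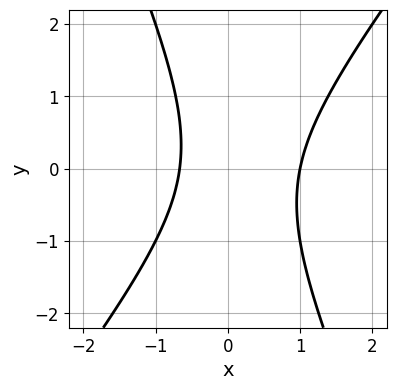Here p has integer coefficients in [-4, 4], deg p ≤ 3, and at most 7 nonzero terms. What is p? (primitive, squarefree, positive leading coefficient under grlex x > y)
3*x^2 - x*y - y^2 - x - 2

1. deg p = 2. A generic line meets the curve in up to 2 points.
2. Reading off the gridlines: it meets the x-axis at x = 1 (among the integer gridlines); the curve avoids every integer y-axis point in the box.
3. Fitting integer coefficients to these (and the overall shape) gives p.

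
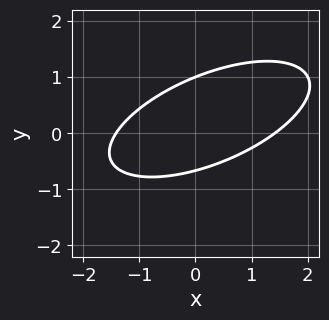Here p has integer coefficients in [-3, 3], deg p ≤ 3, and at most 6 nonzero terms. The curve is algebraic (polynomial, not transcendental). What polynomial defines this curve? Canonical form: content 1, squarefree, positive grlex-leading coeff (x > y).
x^2 - 2*x*y + 3*y^2 - y - 2

First, the degree is 2 — no degree-1 curve has this shape.
Next, checking where it meets the axes: it meets the y-axis at y = 1 (among the integer gridlines).
Finally, matching integer coefficients to the picture gives p.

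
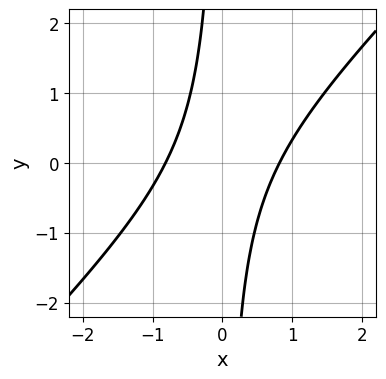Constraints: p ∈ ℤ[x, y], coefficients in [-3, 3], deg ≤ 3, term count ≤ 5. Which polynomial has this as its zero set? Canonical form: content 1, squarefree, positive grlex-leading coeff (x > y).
3*x^2 - 3*x*y - 2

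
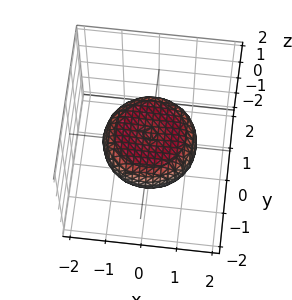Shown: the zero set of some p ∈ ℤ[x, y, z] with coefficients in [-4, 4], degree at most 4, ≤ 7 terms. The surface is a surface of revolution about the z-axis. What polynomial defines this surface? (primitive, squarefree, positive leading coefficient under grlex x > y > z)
1. deg p = 4.
2. Symmetry: the z-axis is an axis of rotation, so x and y enter only as x² + y².
3. From the axis intercepts and sections: a circular section at z = 0 has radius between 1 and 2.
4. Putting this together gives p.

x^4 + 2*x^2*y^2 + y^4 - x^2 - y^2 + 3*z^2 - 1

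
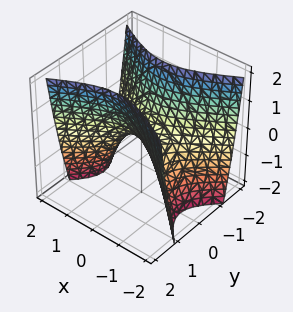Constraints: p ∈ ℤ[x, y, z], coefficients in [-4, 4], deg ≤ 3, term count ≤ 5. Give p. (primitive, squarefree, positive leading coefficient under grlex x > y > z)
x^2 - 2*y^2 + z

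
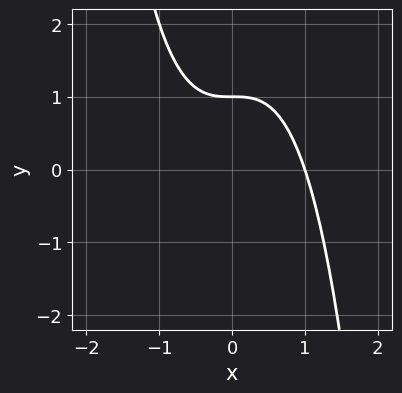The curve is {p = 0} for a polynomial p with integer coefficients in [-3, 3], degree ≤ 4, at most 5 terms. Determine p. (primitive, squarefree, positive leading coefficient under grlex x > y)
1. The degree is 3 — no degree-2 curve has this shape.
2. Checking where it meets the axes: it crosses the y-axis at the gridline y = 1; one x-axis crossing is at x = 1.
3. The integer polynomial consistent with all of this is the stated p.

x^3 + y - 1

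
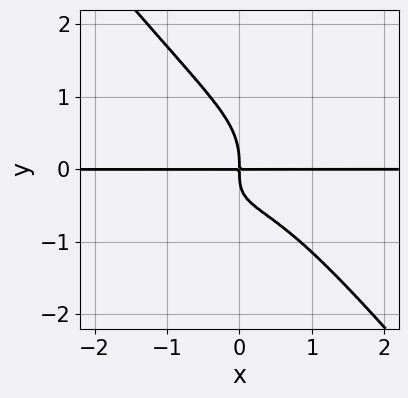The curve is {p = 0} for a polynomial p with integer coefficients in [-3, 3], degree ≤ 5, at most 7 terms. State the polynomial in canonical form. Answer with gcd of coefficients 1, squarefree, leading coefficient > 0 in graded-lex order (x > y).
(a) The degree is 4 — no degree-3 curve has this shape.
(b) Against the integer gridlines: every point of the x-axis in the box is on the curve.
(c) The integer polynomial consistent with all of this is the stated p.

x^3*y - 2*x^2*y^2 + 2*y^4 + 2*x*y^2 + 2*x*y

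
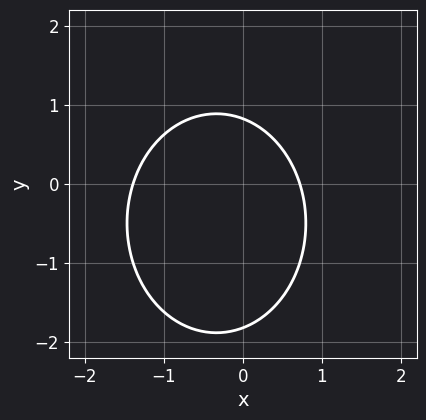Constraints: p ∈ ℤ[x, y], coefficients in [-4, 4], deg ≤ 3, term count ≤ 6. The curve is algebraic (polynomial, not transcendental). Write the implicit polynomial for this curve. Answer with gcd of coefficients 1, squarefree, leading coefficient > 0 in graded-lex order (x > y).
3*x^2 + 2*y^2 + 2*x + 2*y - 3

(a) The degree is 2 — a generic line meets the curve in up to 2 points.
(b) Putting this together gives p.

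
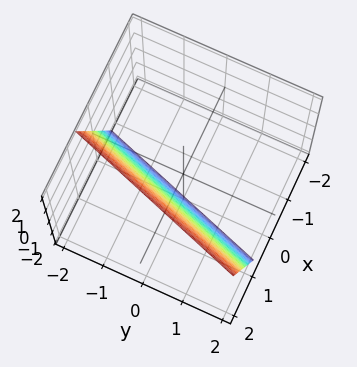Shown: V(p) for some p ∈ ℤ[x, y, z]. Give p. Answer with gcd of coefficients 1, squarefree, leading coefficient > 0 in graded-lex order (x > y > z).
Degree: every cross-section is a straight line — this is a plane, so deg p = 1.
Against the integer gridlines: one y-axis crossing is at y = -2; it crosses the z-axis at the gridline z = -2.
Assembling these constraints gives the stated polynomial.

3*x - y - z - 2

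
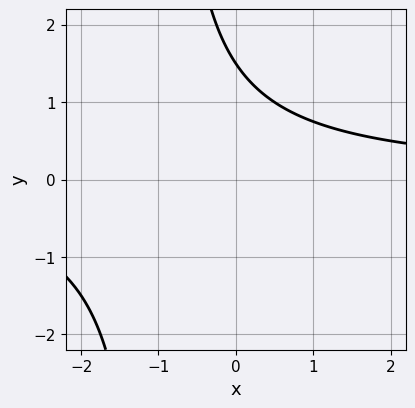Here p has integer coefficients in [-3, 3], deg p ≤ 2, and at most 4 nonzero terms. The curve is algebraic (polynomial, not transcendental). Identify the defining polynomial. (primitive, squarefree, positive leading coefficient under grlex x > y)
The degree is 2 — the shape is more complex than any degree-1 curve.
Checking where it meets the axes: no x-intercept at any integer in the box.
Fitting integer coefficients to these (and the overall shape) gives p.

2*x*y + 2*y - 3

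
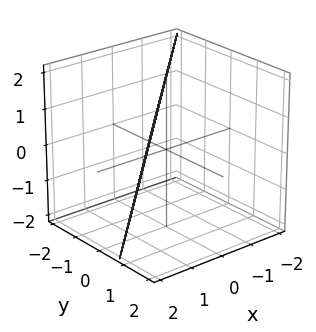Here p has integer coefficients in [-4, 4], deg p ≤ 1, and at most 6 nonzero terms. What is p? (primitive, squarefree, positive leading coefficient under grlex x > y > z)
(a) The degree is 1 — every cross-section is a straight line — this is a plane.
(b) Against the integer gridlines: it crosses the z-axis at the gridline z = 2.
(c) These observations pin down the coefficients.

3*x - 3*y + z - 2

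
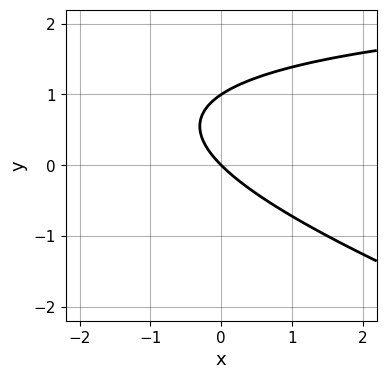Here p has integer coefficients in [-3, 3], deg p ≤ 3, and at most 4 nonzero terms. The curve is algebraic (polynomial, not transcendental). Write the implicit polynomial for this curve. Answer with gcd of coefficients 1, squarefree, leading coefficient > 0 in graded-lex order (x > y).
Degree: the shape is more complex than any degree-1 curve, so deg p = 2.
Against the integer gridlines: one x-axis crossing is at x = 0; the y-axis gridline crossings are at y ∈ {0, 1}.
Assembling these constraints gives the stated polynomial.

x*y + 3*y^2 - 3*x - 3*y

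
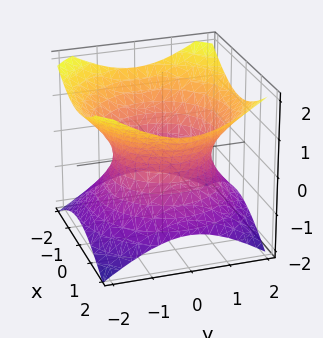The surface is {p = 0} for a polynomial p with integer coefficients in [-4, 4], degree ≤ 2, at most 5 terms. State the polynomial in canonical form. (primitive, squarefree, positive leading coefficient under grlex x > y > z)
1. deg p = 2.
2. Symmetries: it's symmetric under z → −z, forcing even powers of z; every cross-section ⟂ z is a circle, so x, y appear only via x² + y².
3. Against the integer gridlines: the surface avoids every integer z-axis point in the box; a circular section at z = -1 has radius between 1 and 2.
4. Together with the visible shape, these determine p as stated.

2*x^2 + 2*y^2 - 3*z^2 - 3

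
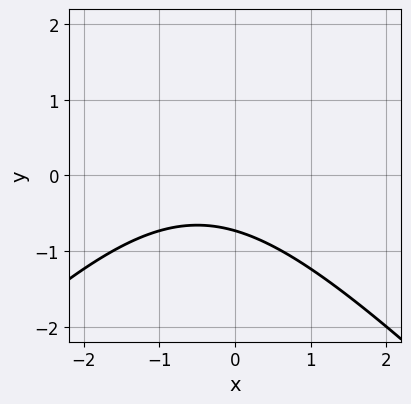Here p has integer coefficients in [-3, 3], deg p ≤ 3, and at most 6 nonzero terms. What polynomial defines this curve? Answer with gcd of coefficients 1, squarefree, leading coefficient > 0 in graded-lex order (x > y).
x^2 - y^2 + x + 2*y + 2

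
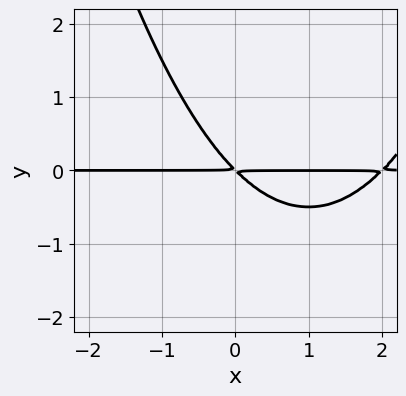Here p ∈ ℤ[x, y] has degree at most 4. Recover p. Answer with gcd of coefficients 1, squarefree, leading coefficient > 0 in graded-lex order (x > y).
x^2*y - 2*x*y - 2*y^2

First, degree: the shape is more complex than any degree-2 curve, so deg p = 3.
Then, checking where it meets the axes: the visible x-axis segment lies entirely on the curve.
Finally, assembling these constraints gives the stated polynomial.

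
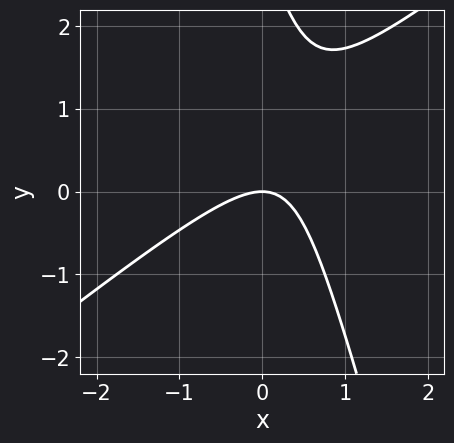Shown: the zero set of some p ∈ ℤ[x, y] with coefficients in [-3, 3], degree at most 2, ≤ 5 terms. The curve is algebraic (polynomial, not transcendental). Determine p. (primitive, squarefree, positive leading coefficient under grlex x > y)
3*x^2 - 3*x*y - y^2 + 3*y

First, degree: the shape is more complex than any degree-1 curve, so deg p = 2.
Next, reading off the gridlines: it meets the y-axis at y = 0 (among the integer gridlines); it meets the x-axis at x = 0 (among the integer gridlines).
Finally, the integer polynomial consistent with all of this is the stated p.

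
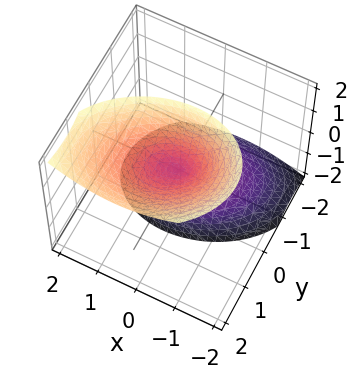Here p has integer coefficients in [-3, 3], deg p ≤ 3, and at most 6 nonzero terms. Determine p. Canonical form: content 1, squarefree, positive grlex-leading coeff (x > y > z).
2*x^2 - x*y + 3*y^2 - 3*y*z - z^2

I count 2 distinct pieces.
Degree: the shape is more complex than any degree-1 surface, so deg p = 2.
Reading off the gridlines: it crosses the x-axis at the gridline x = 0; one z-axis crossing is at z = 0; it meets the y-axis at y = 0 (among the integer gridlines).
Matching integer coefficients to the picture gives p.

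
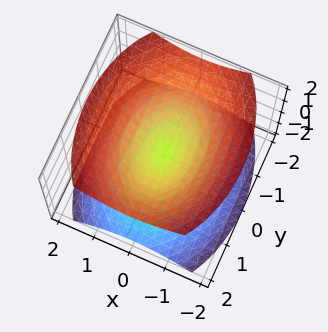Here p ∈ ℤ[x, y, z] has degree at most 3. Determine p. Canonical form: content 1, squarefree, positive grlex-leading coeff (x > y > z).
The picture has 2 separate pieces. Treating them together as one polynomial.
Degree: a double cone through the origin; a quadric, so deg p = 2.
Symmetries: the x ↦ −x reflection is a symmetry, so x appears only in even powers; mirror symmetry z ↦ −z ⇒ only even powers of z; mirror symmetry y ↦ −y ⇒ only even powers of y.
From the visible intercepts: it crosses the y-axis at the gridline y = 0; it meets the x-axis at x = 0 (among the integer gridlines).
Matching integer coefficients to the picture gives p.

2*x^2 + y^2 - 2*z^2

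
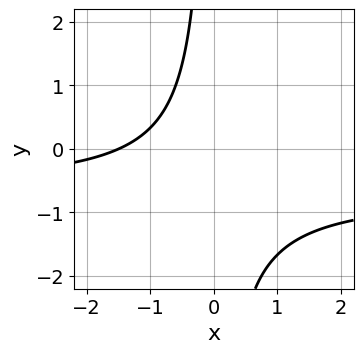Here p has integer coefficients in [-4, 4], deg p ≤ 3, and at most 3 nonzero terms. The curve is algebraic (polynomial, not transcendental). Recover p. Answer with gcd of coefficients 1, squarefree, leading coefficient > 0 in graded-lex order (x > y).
1. The degree is 2 — the shape is more complex than any degree-1 curve.
2. From the axis intercepts and sections: the curve avoids every integer y-axis point in the box.
3. Fitting integer coefficients to these (and the overall shape) gives p.

3*x*y + 2*x + 3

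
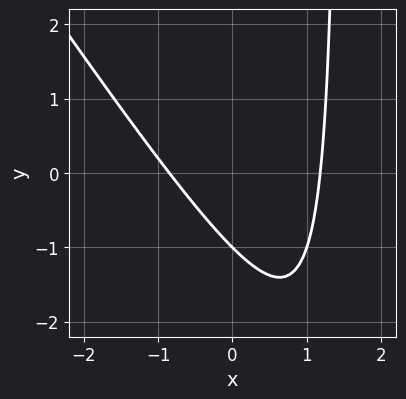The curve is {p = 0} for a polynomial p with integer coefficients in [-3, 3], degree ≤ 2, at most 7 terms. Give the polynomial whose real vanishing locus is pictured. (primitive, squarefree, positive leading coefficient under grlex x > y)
3*x^2 + 2*x*y - x - 3*y - 3

First, deg p = 2.
Next, observable constraints: it meets the y-axis at y = -1 (among the integer gridlines).
Finally, the integer polynomial consistent with all of this is the stated p.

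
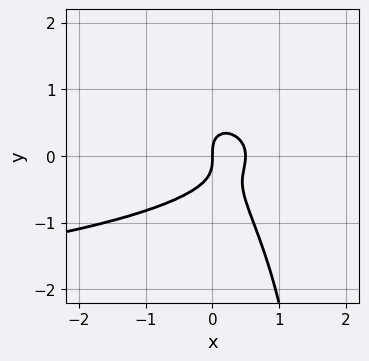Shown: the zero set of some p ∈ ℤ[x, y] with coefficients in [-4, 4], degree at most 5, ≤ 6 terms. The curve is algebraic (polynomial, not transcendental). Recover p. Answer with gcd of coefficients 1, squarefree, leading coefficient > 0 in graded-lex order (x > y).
x*y^3 - 2*x*y^2 - 2*y^3 - 2*x^2 + x

First, the degree is 4 — the shape is more complex than any degree-3 curve.
Then, from the axis intercepts and sections: one x-axis crossing is at x = 0; it crosses the y-axis at the gridline y = 0.
Finally, assembling these constraints gives the stated polynomial.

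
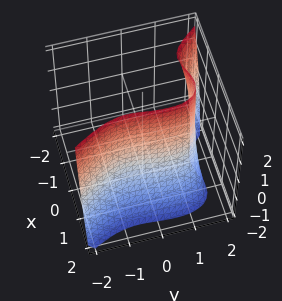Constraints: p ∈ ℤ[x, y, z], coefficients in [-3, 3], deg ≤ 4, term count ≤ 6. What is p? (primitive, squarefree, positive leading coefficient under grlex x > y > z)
3*x^3 + 2*x^2*z + y^3 - y - 2

First, degree: the shape is more complex than any degree-2 surface, so deg p = 3.
Next, reading off the gridlines: it misses every integer gridline on the z-axis.
Finally, fitting integer coefficients to these (and the overall shape) gives p.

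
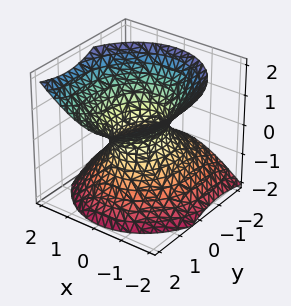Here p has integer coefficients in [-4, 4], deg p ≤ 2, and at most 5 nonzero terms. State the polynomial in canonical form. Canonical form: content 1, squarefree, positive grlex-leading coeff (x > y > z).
(a) Degree: no degree-1 surface has this shape, so deg p = 2.
(b) Reading off the gridlines: no z-intercept at any integer in the box; among the integer gridlines, it crosses the y-axis at y ∈ {-1, 1}.
(c) Assembling these constraints gives the stated polynomial.

3*x^2 + 2*y^2 - 2*y*z - 3*z^2 - 2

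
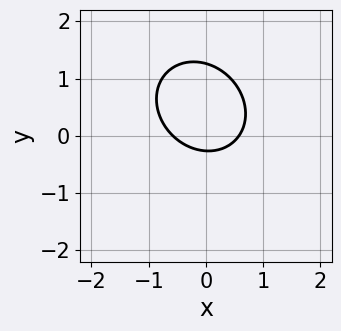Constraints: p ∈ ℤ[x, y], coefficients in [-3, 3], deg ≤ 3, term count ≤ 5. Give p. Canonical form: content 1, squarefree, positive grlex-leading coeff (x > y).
3*x^2 + x*y + 3*y^2 - 3*y - 1

The degree is 2 — the shape is more complex than any degree-1 curve.
Solving for integer coefficients yields p as stated.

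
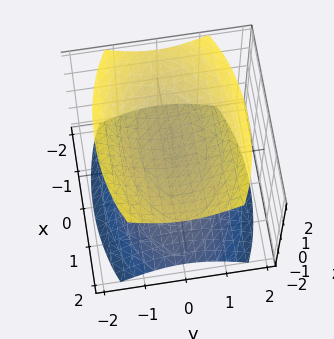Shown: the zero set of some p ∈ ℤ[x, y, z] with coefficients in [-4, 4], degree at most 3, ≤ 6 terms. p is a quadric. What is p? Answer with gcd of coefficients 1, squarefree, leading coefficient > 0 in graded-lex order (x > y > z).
1. I count 2 distinct pieces.
2. The degree is 2 — two separate bowl-shaped sheets opening away from each other; a quadric.
3. Symmetries: mirror symmetry y ↦ −y ⇒ only even powers of y; mirror symmetry z ↦ −z ⇒ only even powers of z; it's symmetric under x → −x, forcing even powers of x.
4. Checking where it meets the axes: the z-axis gridline crossings are at z ∈ {-1, 1}; no y-intercept at any integer in the box; the surface avoids every integer x-axis point in the box.
5. Fitting integer coefficients to these (and the overall shape) gives p.

x^2 + 3*y^2 - 3*z^2 + 3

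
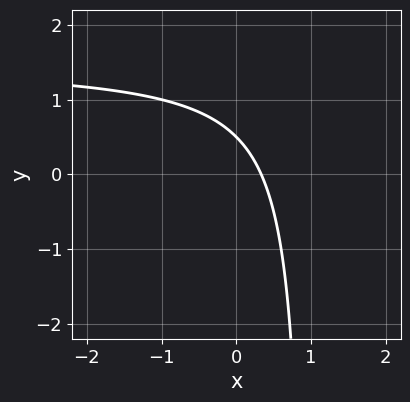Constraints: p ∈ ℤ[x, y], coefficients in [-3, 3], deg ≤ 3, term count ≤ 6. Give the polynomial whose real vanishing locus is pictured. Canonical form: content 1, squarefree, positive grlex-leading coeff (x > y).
First, the degree is 2 — no degree-1 curve has this shape.
Finally, matching integer coefficients to the picture gives p.

2*x*y - 3*x - 2*y + 1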